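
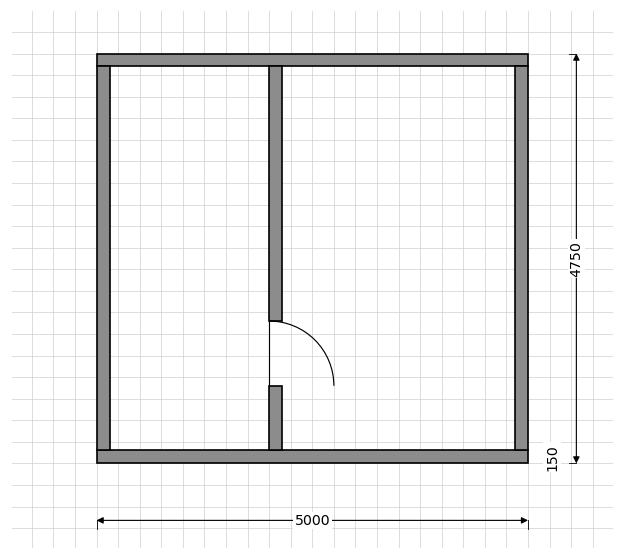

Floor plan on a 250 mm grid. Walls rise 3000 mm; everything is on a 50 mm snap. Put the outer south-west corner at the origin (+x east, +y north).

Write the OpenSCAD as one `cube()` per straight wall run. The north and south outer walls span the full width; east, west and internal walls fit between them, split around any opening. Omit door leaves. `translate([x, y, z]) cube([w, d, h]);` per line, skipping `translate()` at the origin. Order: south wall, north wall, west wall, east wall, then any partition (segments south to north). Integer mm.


cube([5000, 150, 3000]);
translate([0, 4600, 0]) cube([5000, 150, 3000]);
translate([0, 150, 0]) cube([150, 4450, 3000]);
translate([4850, 150, 0]) cube([150, 4450, 3000]);
translate([2000, 150, 0]) cube([150, 750, 3000]);
translate([2000, 1650, 0]) cube([150, 2950, 3000]);


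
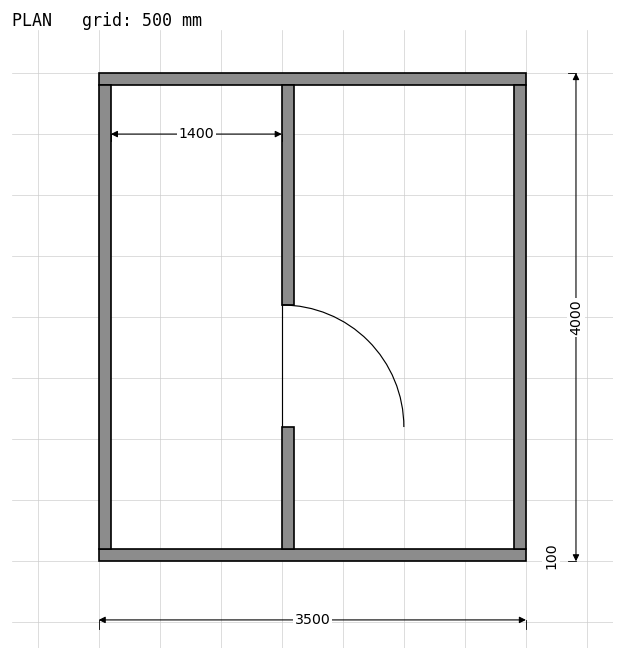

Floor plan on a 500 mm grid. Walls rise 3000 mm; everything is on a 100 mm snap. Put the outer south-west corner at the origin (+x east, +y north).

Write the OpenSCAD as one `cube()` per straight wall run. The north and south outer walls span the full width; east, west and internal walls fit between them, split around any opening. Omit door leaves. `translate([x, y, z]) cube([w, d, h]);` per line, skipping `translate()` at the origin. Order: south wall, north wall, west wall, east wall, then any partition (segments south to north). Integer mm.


cube([3500, 100, 3000]);
translate([0, 3900, 0]) cube([3500, 100, 3000]);
translate([0, 100, 0]) cube([100, 3800, 3000]);
translate([3400, 100, 0]) cube([100, 3800, 3000]);
translate([1500, 100, 0]) cube([100, 1000, 3000]);
translate([1500, 2100, 0]) cube([100, 1800, 3000]);


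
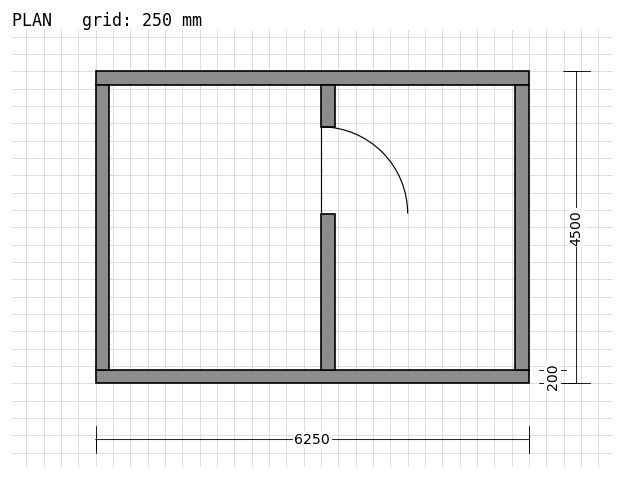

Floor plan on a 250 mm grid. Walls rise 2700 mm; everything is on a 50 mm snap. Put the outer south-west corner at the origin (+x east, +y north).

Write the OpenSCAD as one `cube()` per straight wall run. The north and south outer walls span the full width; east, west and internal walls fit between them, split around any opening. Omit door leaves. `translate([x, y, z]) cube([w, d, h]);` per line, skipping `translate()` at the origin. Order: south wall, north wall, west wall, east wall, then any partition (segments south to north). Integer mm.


cube([6250, 200, 2700]);
translate([0, 4300, 0]) cube([6250, 200, 2700]);
translate([0, 200, 0]) cube([200, 4100, 2700]);
translate([6050, 200, 0]) cube([200, 4100, 2700]);
translate([3250, 200, 0]) cube([200, 2250, 2700]);
translate([3250, 3700, 0]) cube([200, 600, 2700]);


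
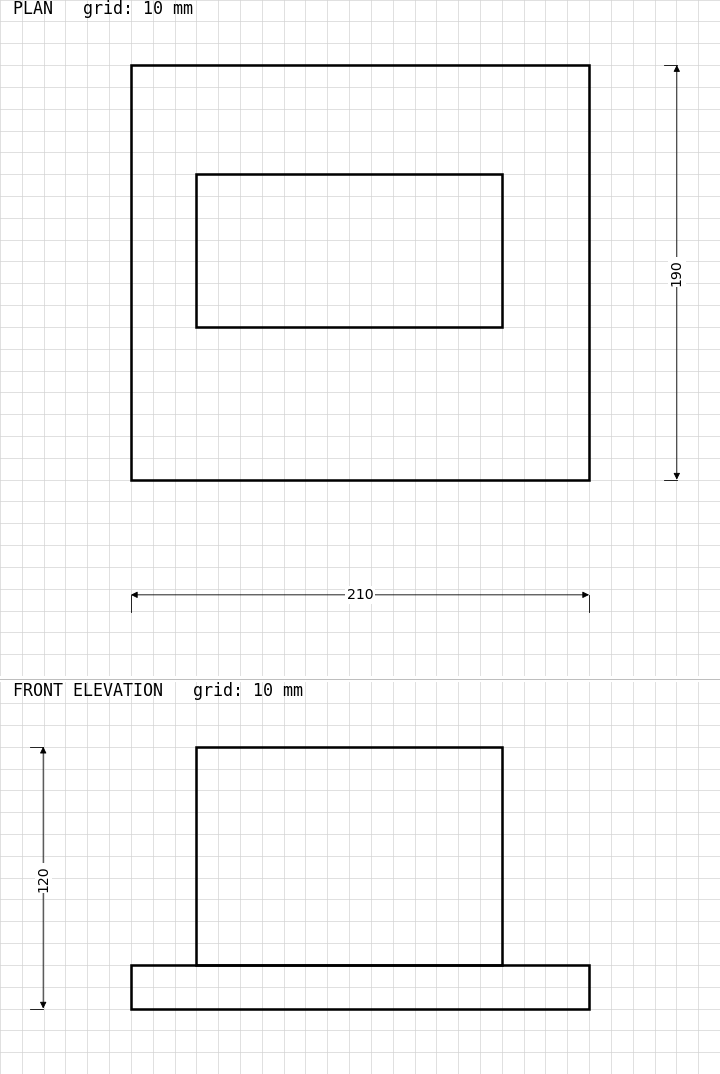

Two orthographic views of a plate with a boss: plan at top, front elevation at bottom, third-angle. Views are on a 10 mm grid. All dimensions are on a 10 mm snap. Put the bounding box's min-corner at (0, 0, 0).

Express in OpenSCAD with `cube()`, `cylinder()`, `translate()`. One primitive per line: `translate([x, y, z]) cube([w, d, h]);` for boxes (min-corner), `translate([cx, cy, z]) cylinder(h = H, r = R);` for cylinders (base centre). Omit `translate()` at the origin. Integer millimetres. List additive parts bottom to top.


cube([210, 190, 20]);
translate([30, 70, 20]) cube([140, 70, 100]);


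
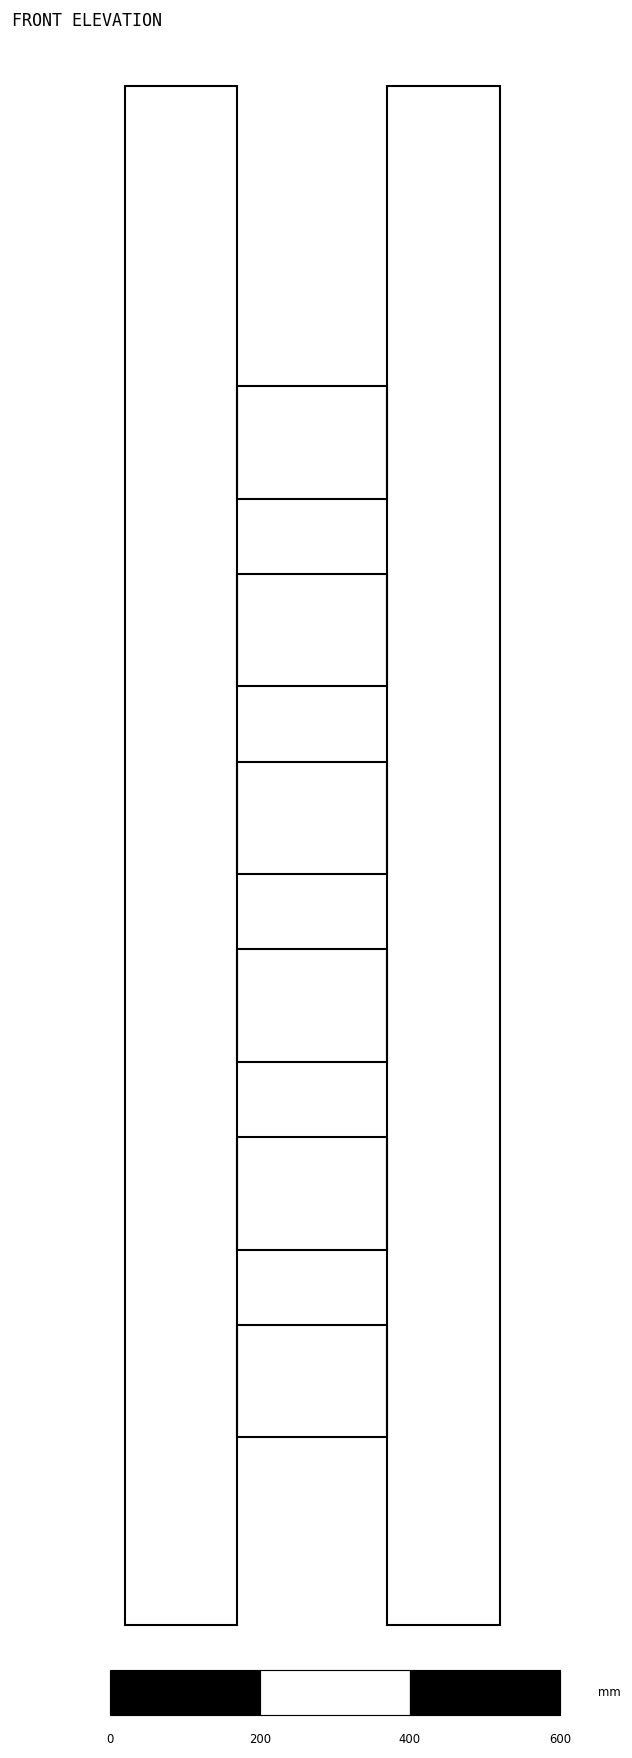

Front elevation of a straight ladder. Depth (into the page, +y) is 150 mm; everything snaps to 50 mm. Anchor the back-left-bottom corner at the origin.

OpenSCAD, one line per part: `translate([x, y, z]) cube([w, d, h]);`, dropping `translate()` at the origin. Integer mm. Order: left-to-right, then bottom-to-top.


cube([150, 150, 2050]);
translate([150, 0, 250]) cube([200, 150, 150]);
translate([150, 0, 500]) cube([200, 150, 150]);
translate([150, 0, 750]) cube([200, 150, 150]);
translate([150, 0, 1000]) cube([200, 150, 150]);
translate([150, 0, 1250]) cube([200, 150, 150]);
translate([150, 0, 1500]) cube([200, 150, 150]);
translate([350, 0, 0]) cube([150, 150, 2050]);


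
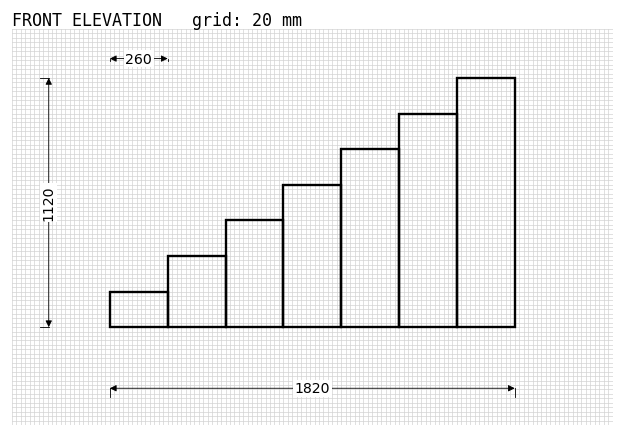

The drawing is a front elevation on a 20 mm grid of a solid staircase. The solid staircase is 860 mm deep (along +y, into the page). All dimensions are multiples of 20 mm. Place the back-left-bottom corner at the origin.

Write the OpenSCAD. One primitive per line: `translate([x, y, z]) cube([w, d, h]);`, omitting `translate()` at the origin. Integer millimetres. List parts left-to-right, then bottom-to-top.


cube([260, 860, 160]);
translate([260, 0, 0]) cube([260, 860, 320]);
translate([520, 0, 0]) cube([260, 860, 480]);
translate([780, 0, 0]) cube([260, 860, 640]);
translate([1040, 0, 0]) cube([260, 860, 800]);
translate([1300, 0, 0]) cube([260, 860, 960]);
translate([1560, 0, 0]) cube([260, 860, 1120]);


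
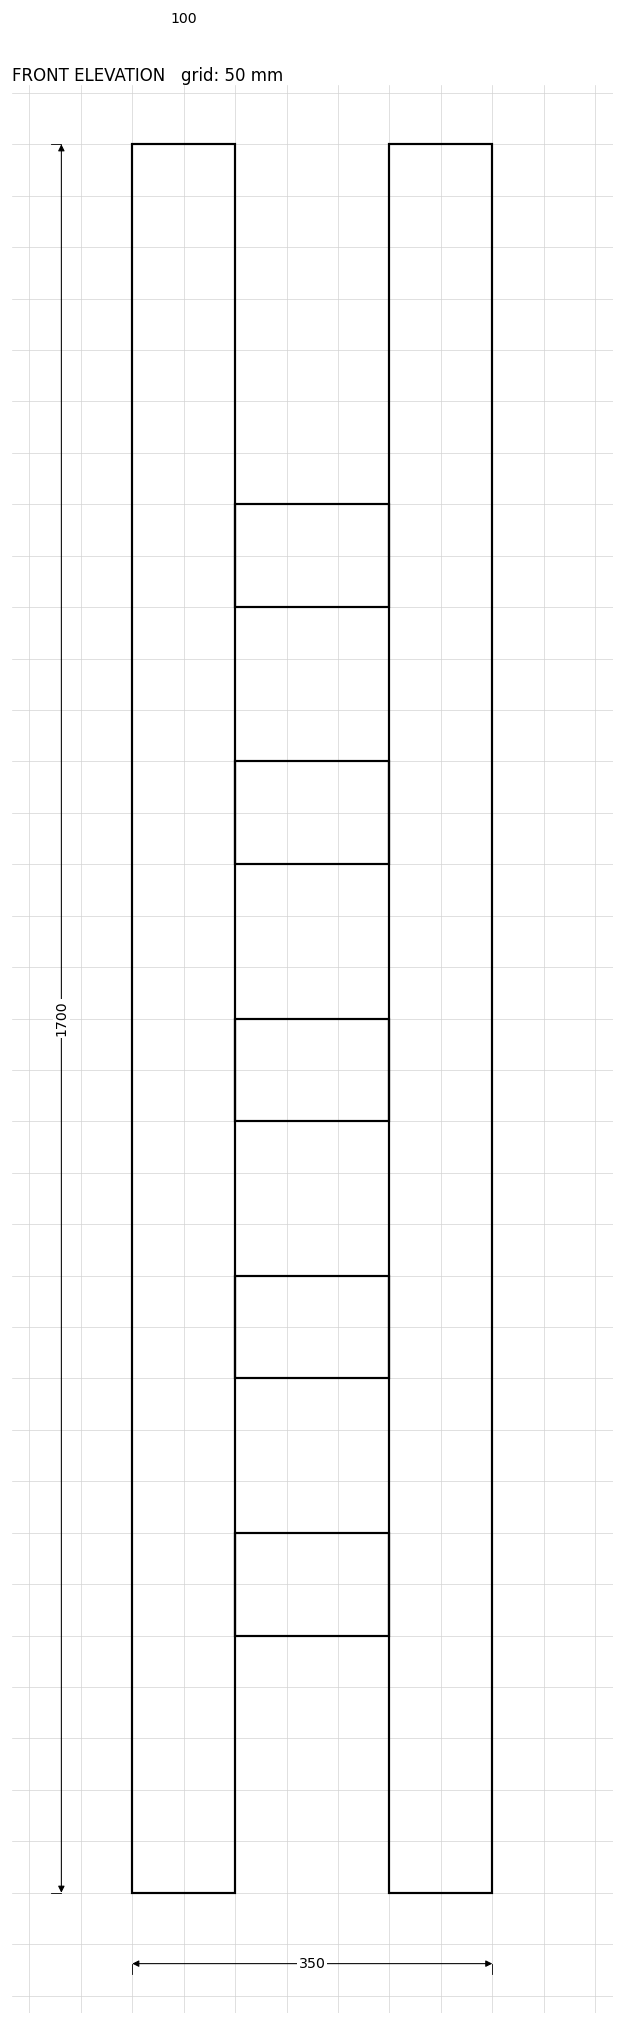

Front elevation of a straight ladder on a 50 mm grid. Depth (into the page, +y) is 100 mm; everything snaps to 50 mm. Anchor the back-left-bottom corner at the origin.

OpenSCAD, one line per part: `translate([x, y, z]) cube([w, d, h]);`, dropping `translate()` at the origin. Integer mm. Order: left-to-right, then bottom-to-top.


cube([100, 100, 1700]);
translate([100, 0, 250]) cube([150, 100, 100]);
translate([100, 0, 500]) cube([150, 100, 100]);
translate([100, 0, 750]) cube([150, 100, 100]);
translate([100, 0, 1000]) cube([150, 100, 100]);
translate([100, 0, 1250]) cube([150, 100, 100]);
translate([250, 0, 0]) cube([100, 100, 1700]);


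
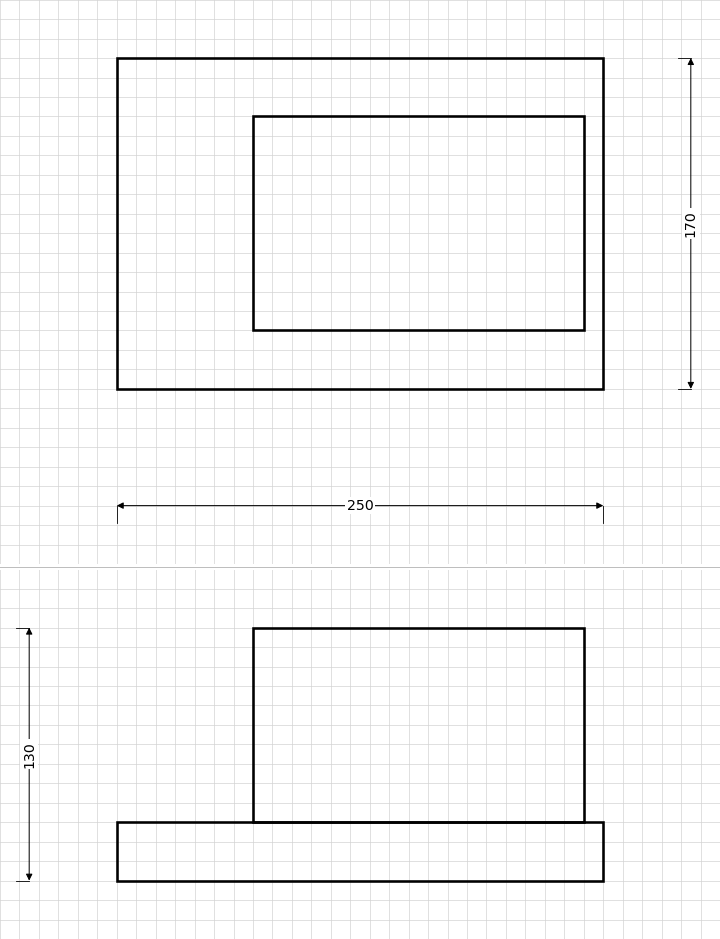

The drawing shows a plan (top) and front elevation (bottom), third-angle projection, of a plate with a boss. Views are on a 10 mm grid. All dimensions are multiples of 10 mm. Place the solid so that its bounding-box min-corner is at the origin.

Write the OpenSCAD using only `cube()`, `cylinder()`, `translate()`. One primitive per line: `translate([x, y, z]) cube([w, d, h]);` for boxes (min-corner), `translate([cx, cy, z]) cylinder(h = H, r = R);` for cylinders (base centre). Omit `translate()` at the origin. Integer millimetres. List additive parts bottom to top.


cube([250, 170, 30]);
translate([70, 30, 30]) cube([170, 110, 100]);


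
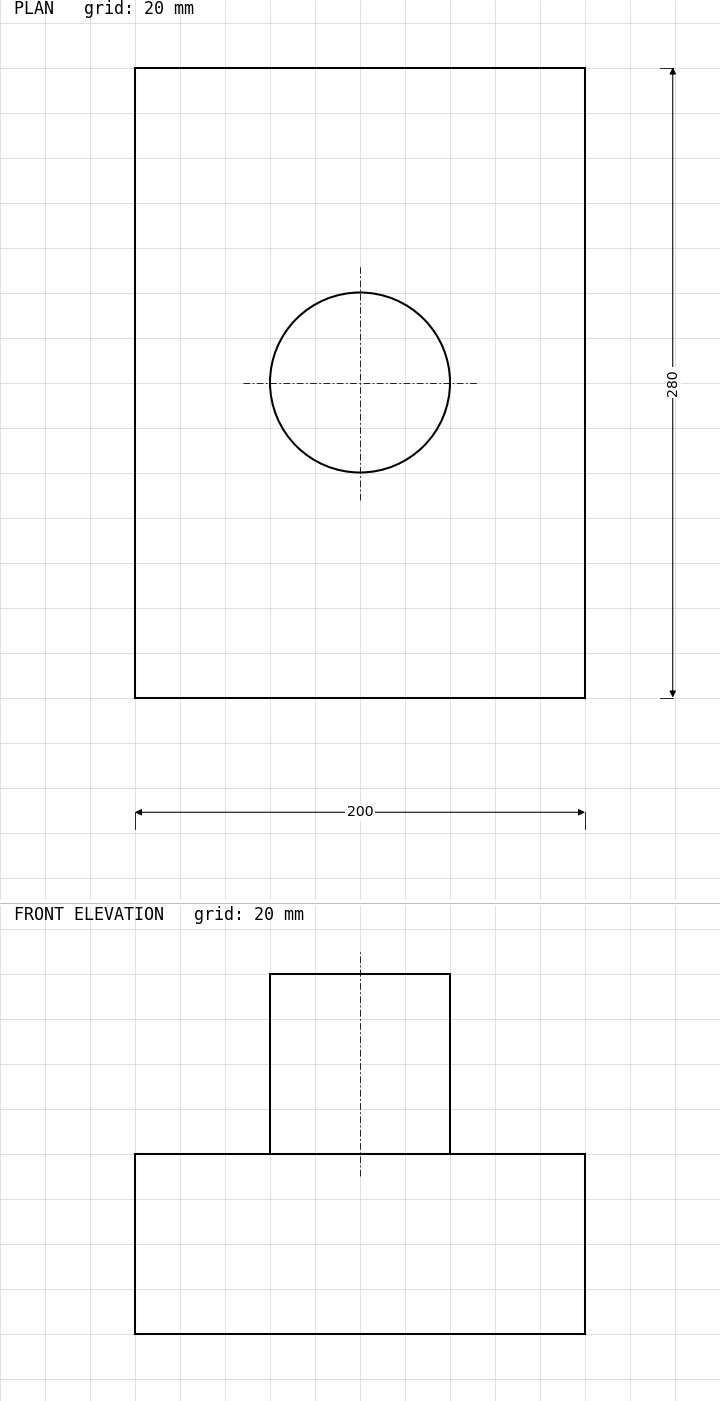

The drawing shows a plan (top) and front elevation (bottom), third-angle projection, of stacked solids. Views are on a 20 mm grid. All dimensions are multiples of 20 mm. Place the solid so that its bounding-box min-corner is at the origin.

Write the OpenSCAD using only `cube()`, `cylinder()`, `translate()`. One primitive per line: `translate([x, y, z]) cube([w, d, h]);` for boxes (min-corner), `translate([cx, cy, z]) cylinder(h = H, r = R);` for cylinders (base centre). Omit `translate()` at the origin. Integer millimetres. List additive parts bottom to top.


cube([200, 280, 80]);
translate([100, 140, 80]) cylinder(h = 80, r = 40);


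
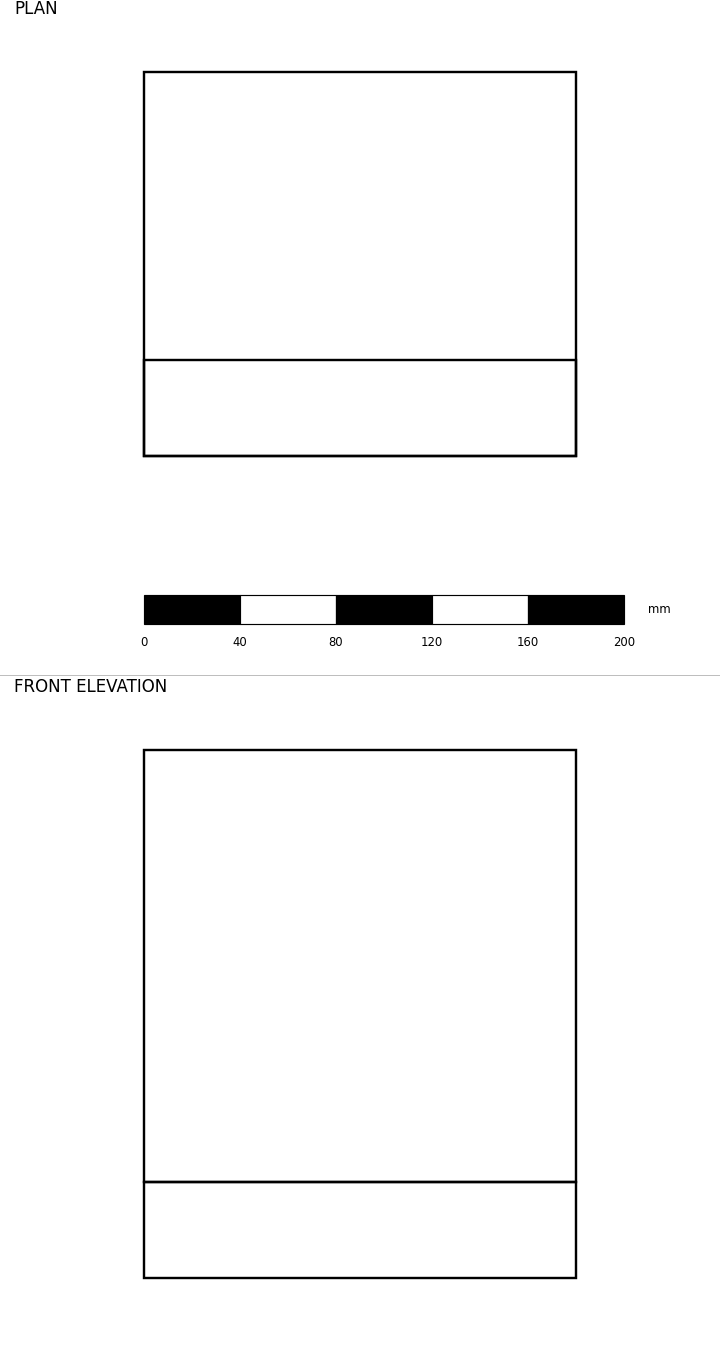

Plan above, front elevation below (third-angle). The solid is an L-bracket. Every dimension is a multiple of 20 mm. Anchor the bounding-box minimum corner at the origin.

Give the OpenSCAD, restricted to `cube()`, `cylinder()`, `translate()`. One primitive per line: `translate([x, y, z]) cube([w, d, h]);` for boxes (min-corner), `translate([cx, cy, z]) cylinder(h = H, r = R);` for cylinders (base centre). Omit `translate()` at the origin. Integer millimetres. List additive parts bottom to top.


cube([180, 160, 40]);
translate([0, 0, 40]) cube([180, 40, 180]);


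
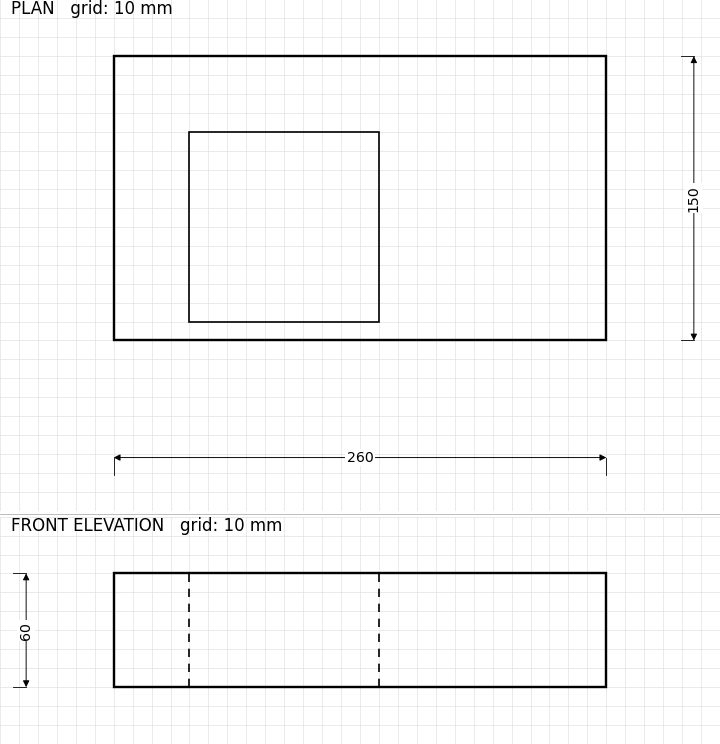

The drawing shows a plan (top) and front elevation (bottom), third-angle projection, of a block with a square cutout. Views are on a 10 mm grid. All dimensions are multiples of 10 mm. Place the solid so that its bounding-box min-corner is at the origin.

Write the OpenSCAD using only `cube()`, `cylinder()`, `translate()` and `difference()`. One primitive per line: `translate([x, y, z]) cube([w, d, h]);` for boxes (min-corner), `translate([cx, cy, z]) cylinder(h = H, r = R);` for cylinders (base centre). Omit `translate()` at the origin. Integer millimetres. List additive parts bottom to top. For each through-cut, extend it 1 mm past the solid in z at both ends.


difference() {
  cube([260, 150, 60]);
  translate([40, 10, -1]) cube([100, 100, 62]);
}


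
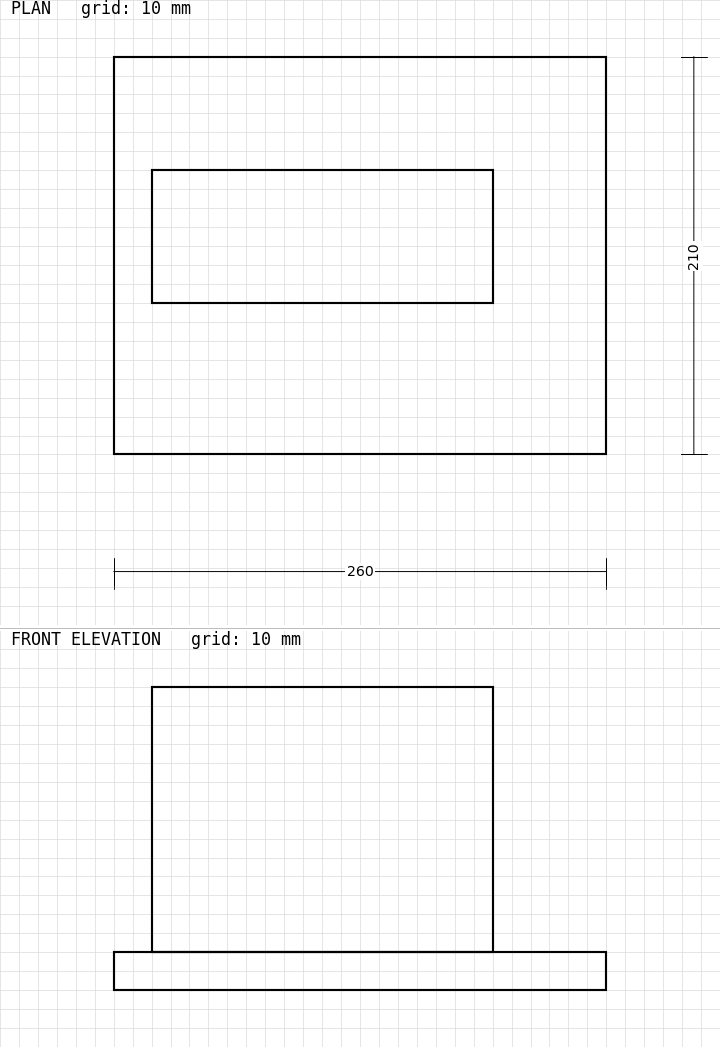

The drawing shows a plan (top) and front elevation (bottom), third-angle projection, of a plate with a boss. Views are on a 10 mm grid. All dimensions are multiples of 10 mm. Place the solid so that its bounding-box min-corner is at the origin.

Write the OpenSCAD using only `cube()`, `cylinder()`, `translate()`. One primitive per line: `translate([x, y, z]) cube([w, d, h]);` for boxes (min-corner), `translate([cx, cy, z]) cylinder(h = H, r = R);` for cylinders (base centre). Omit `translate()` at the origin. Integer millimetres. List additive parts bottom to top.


cube([260, 210, 20]);
translate([20, 80, 20]) cube([180, 70, 140]);


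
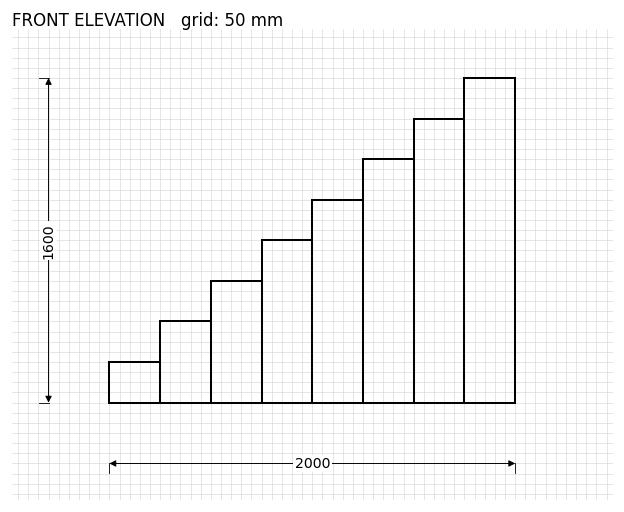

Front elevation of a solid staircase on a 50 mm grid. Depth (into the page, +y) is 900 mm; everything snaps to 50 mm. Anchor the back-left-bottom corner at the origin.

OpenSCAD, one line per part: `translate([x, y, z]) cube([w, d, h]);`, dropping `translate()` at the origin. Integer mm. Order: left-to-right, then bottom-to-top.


cube([250, 900, 200]);
translate([250, 0, 0]) cube([250, 900, 400]);
translate([500, 0, 0]) cube([250, 900, 600]);
translate([750, 0, 0]) cube([250, 900, 800]);
translate([1000, 0, 0]) cube([250, 900, 1000]);
translate([1250, 0, 0]) cube([250, 900, 1200]);
translate([1500, 0, 0]) cube([250, 900, 1400]);
translate([1750, 0, 0]) cube([250, 900, 1600]);


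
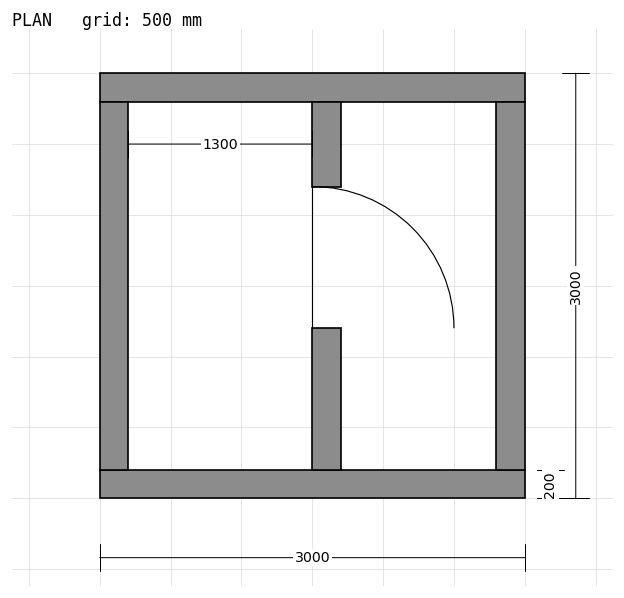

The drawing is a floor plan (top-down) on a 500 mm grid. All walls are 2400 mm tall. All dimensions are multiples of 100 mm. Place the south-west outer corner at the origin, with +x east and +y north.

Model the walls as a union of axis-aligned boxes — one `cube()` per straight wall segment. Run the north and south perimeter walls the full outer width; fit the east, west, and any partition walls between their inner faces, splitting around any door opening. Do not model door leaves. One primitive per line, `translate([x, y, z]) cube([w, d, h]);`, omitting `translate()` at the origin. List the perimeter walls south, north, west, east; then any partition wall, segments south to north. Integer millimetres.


cube([3000, 200, 2400]);
translate([0, 2800, 0]) cube([3000, 200, 2400]);
translate([0, 200, 0]) cube([200, 2600, 2400]);
translate([2800, 200, 0]) cube([200, 2600, 2400]);
translate([1500, 200, 0]) cube([200, 1000, 2400]);
translate([1500, 2200, 0]) cube([200, 600, 2400]);


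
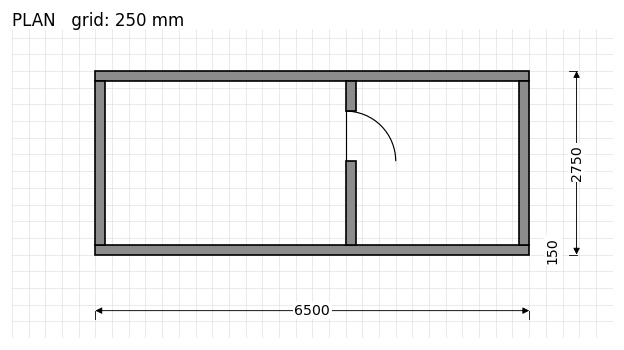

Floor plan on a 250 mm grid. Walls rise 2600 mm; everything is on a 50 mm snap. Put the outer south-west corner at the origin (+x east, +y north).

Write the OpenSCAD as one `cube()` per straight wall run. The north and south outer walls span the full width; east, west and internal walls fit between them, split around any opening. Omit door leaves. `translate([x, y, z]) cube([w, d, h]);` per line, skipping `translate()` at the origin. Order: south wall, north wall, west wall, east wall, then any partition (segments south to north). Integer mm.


cube([6500, 150, 2600]);
translate([0, 2600, 0]) cube([6500, 150, 2600]);
translate([0, 150, 0]) cube([150, 2450, 2600]);
translate([6350, 150, 0]) cube([150, 2450, 2600]);
translate([3750, 150, 0]) cube([150, 1250, 2600]);
translate([3750, 2150, 0]) cube([150, 450, 2600]);


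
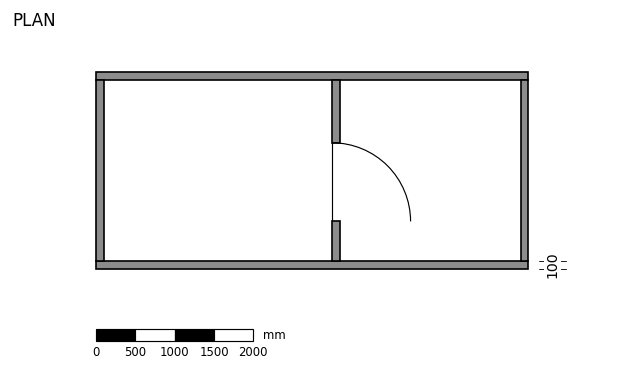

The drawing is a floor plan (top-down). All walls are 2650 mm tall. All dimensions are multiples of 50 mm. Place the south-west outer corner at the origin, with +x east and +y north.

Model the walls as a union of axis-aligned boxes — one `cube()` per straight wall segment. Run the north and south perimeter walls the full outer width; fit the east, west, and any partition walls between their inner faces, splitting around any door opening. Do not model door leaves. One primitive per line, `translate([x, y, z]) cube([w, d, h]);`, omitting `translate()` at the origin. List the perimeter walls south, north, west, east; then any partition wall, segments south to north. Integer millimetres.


cube([5500, 100, 2650]);
translate([0, 2400, 0]) cube([5500, 100, 2650]);
translate([0, 100, 0]) cube([100, 2300, 2650]);
translate([5400, 100, 0]) cube([100, 2300, 2650]);
translate([3000, 100, 0]) cube([100, 500, 2650]);
translate([3000, 1600, 0]) cube([100, 800, 2650]);


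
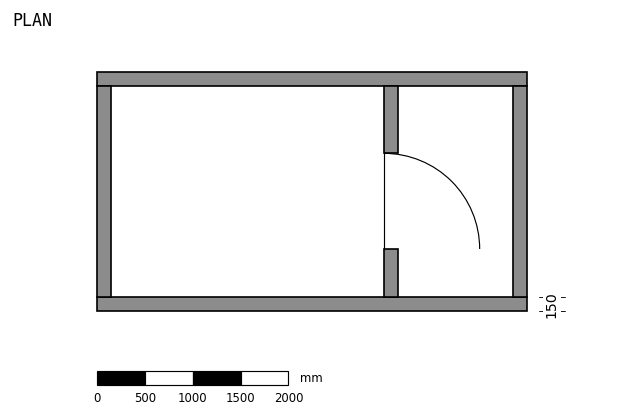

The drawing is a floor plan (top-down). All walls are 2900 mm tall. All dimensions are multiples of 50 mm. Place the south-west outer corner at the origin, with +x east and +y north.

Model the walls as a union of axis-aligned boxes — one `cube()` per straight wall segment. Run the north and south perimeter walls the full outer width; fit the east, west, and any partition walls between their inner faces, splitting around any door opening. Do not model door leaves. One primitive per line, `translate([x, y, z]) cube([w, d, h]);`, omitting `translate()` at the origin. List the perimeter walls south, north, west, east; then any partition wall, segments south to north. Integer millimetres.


cube([4500, 150, 2900]);
translate([0, 2350, 0]) cube([4500, 150, 2900]);
translate([0, 150, 0]) cube([150, 2200, 2900]);
translate([4350, 150, 0]) cube([150, 2200, 2900]);
translate([3000, 150, 0]) cube([150, 500, 2900]);
translate([3000, 1650, 0]) cube([150, 700, 2900]);


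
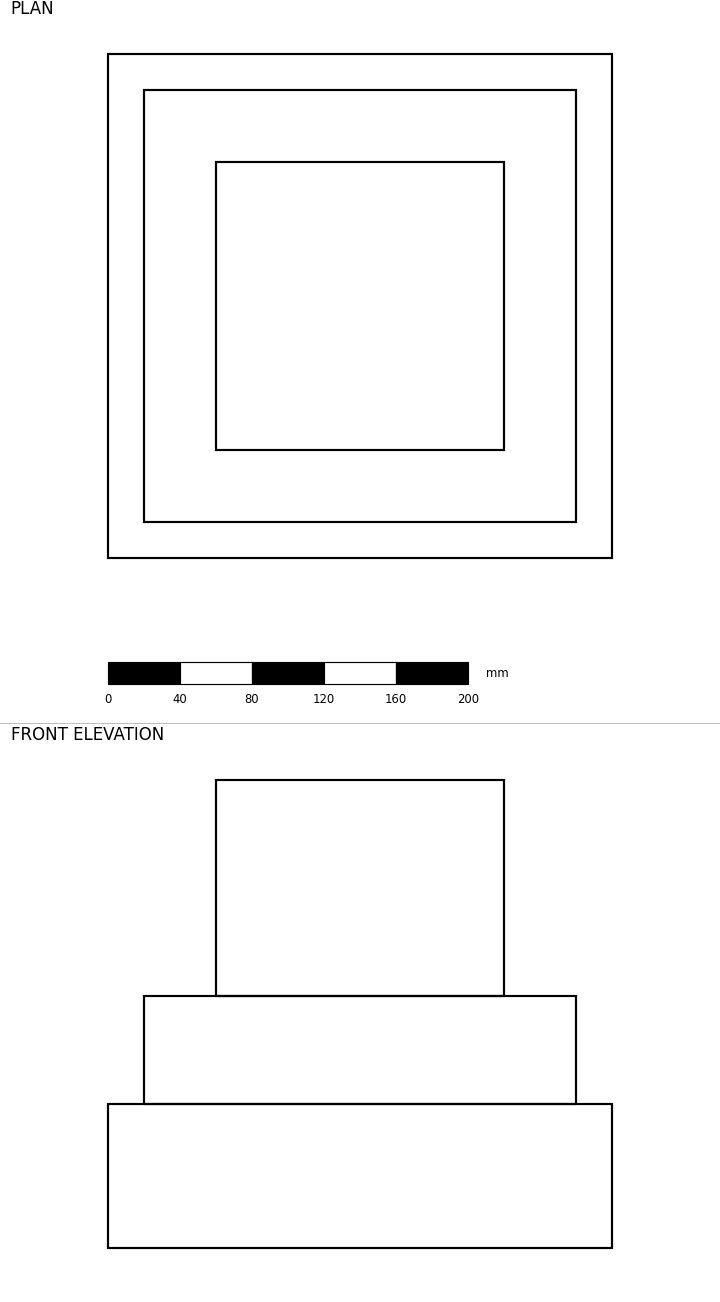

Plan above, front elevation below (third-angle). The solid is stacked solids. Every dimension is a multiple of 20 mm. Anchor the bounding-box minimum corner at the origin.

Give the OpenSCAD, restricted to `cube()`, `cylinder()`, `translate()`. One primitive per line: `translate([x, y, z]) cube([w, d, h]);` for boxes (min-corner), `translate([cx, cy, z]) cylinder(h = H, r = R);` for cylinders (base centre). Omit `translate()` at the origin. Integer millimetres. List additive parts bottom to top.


cube([280, 280, 80]);
translate([20, 20, 80]) cube([240, 240, 60]);
translate([60, 60, 140]) cube([160, 160, 120]);


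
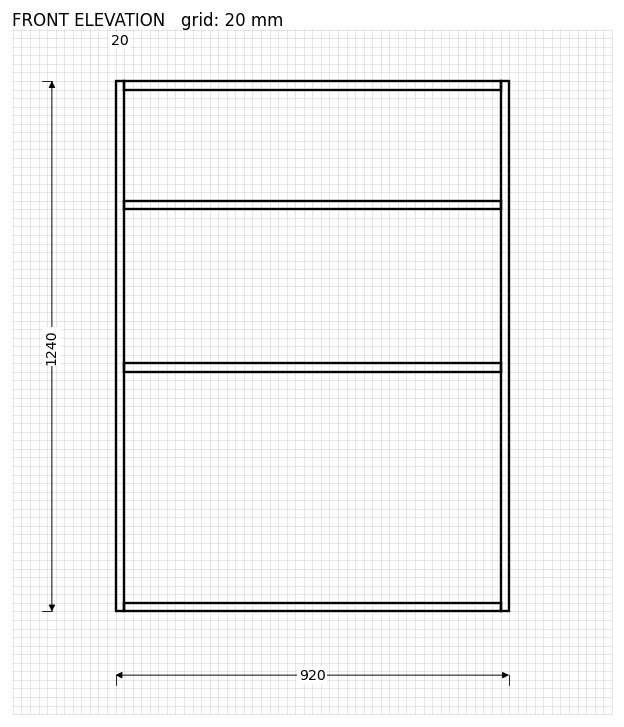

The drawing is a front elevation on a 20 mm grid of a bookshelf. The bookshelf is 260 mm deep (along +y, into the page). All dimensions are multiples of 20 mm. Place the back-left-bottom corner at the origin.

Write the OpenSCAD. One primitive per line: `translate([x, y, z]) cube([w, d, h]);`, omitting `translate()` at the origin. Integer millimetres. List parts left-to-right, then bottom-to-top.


cube([20, 260, 1240]);
translate([20, 0, 0]) cube([880, 260, 20]);
translate([20, 0, 560]) cube([880, 260, 20]);
translate([20, 0, 940]) cube([880, 260, 20]);
translate([20, 0, 1220]) cube([880, 260, 20]);
translate([900, 0, 0]) cube([20, 260, 1240]);


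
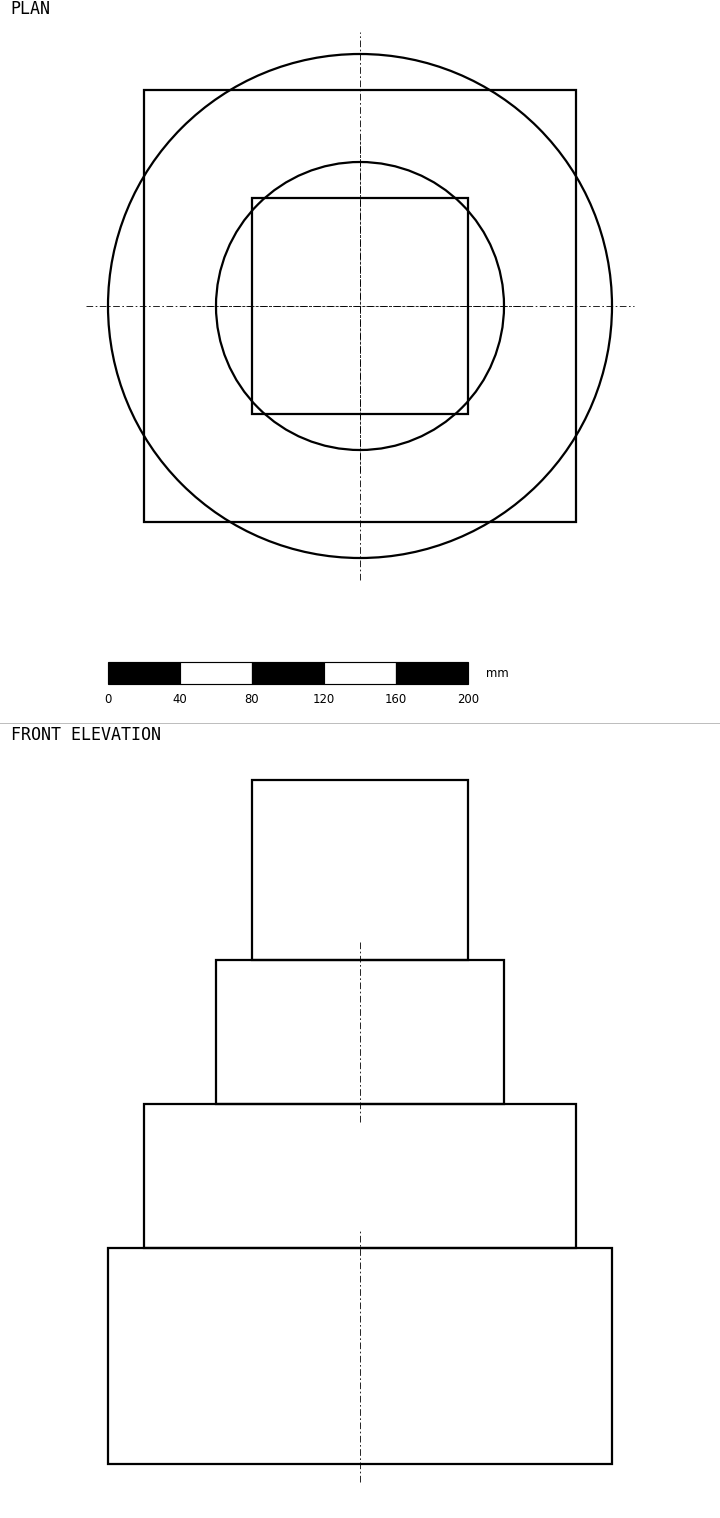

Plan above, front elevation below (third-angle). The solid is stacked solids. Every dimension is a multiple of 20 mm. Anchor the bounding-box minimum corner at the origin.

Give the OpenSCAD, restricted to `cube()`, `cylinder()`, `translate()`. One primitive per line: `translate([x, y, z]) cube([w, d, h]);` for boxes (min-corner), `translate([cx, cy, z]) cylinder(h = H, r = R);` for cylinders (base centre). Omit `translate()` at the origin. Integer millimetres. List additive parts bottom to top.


translate([140, 140, 0]) cylinder(h = 120, r = 140);
translate([20, 20, 120]) cube([240, 240, 80]);
translate([140, 140, 200]) cylinder(h = 80, r = 80);
translate([80, 80, 280]) cube([120, 120, 100]);


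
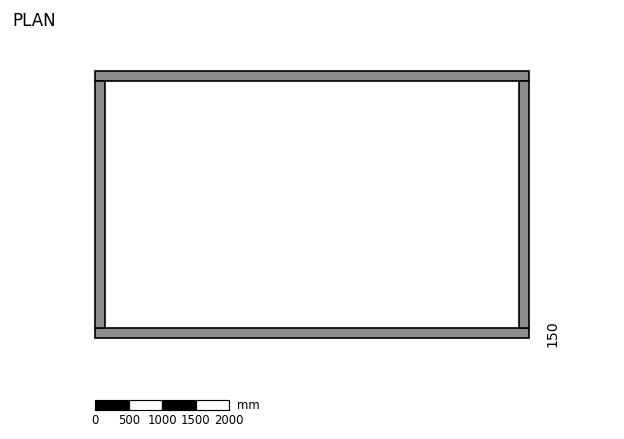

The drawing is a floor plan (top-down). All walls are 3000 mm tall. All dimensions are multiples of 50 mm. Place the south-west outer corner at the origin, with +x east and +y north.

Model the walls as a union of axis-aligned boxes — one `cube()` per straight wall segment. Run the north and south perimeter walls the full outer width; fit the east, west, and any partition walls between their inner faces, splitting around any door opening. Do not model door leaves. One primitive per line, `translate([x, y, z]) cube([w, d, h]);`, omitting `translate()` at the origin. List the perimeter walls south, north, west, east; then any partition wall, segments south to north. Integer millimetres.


cube([6500, 150, 3000]);
translate([0, 3850, 0]) cube([6500, 150, 3000]);
translate([0, 150, 0]) cube([150, 3700, 3000]);
translate([6350, 150, 0]) cube([150, 3700, 3000]);


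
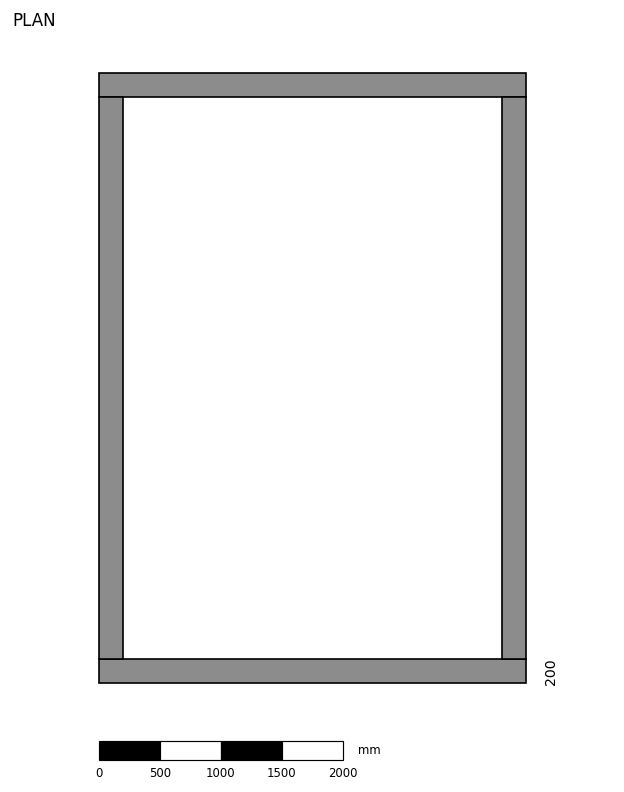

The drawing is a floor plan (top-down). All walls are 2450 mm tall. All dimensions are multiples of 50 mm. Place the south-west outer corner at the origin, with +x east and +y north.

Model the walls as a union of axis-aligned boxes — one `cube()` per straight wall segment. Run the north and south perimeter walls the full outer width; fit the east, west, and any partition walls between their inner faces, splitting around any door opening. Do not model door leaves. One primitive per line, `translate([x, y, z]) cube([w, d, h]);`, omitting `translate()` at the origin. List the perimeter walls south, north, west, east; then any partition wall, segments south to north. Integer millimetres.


cube([3500, 200, 2450]);
translate([0, 4800, 0]) cube([3500, 200, 2450]);
translate([0, 200, 0]) cube([200, 4600, 2450]);
translate([3300, 200, 0]) cube([200, 4600, 2450]);


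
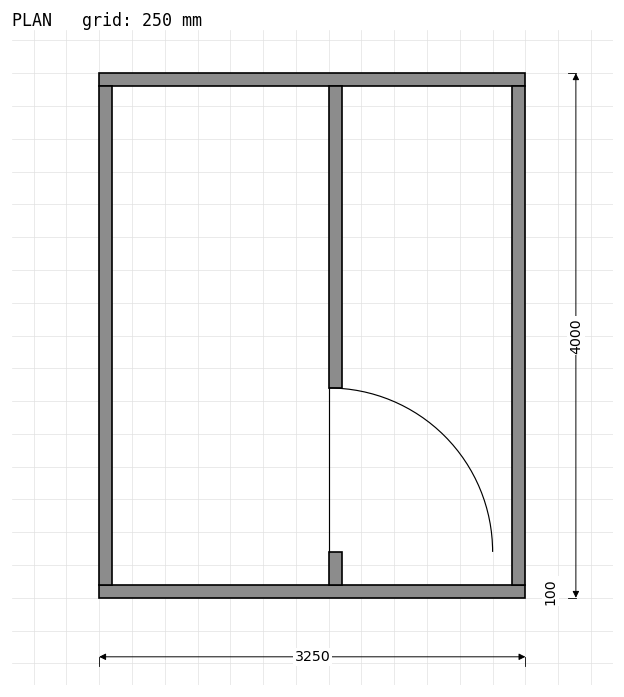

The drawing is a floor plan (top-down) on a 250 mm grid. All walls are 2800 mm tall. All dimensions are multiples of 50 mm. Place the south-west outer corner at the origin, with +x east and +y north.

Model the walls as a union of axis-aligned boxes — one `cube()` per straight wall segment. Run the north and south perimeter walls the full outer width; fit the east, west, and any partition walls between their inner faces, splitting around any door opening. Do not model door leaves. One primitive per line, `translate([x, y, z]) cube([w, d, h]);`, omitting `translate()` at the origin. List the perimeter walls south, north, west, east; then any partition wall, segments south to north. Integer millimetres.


cube([3250, 100, 2800]);
translate([0, 3900, 0]) cube([3250, 100, 2800]);
translate([0, 100, 0]) cube([100, 3800, 2800]);
translate([3150, 100, 0]) cube([100, 3800, 2800]);
translate([1750, 100, 0]) cube([100, 250, 2800]);
translate([1750, 1600, 0]) cube([100, 2300, 2800]);


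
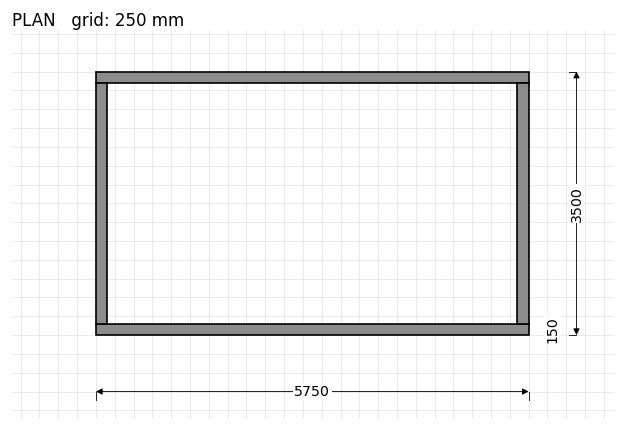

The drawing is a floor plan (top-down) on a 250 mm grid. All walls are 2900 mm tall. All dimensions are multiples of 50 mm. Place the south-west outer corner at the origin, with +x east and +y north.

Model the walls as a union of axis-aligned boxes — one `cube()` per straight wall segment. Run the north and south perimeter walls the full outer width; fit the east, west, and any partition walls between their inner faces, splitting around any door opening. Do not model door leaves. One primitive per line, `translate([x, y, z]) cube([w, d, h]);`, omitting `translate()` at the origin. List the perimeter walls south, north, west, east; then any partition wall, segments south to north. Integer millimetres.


cube([5750, 150, 2900]);
translate([0, 3350, 0]) cube([5750, 150, 2900]);
translate([0, 150, 0]) cube([150, 3200, 2900]);
translate([5600, 150, 0]) cube([150, 3200, 2900]);


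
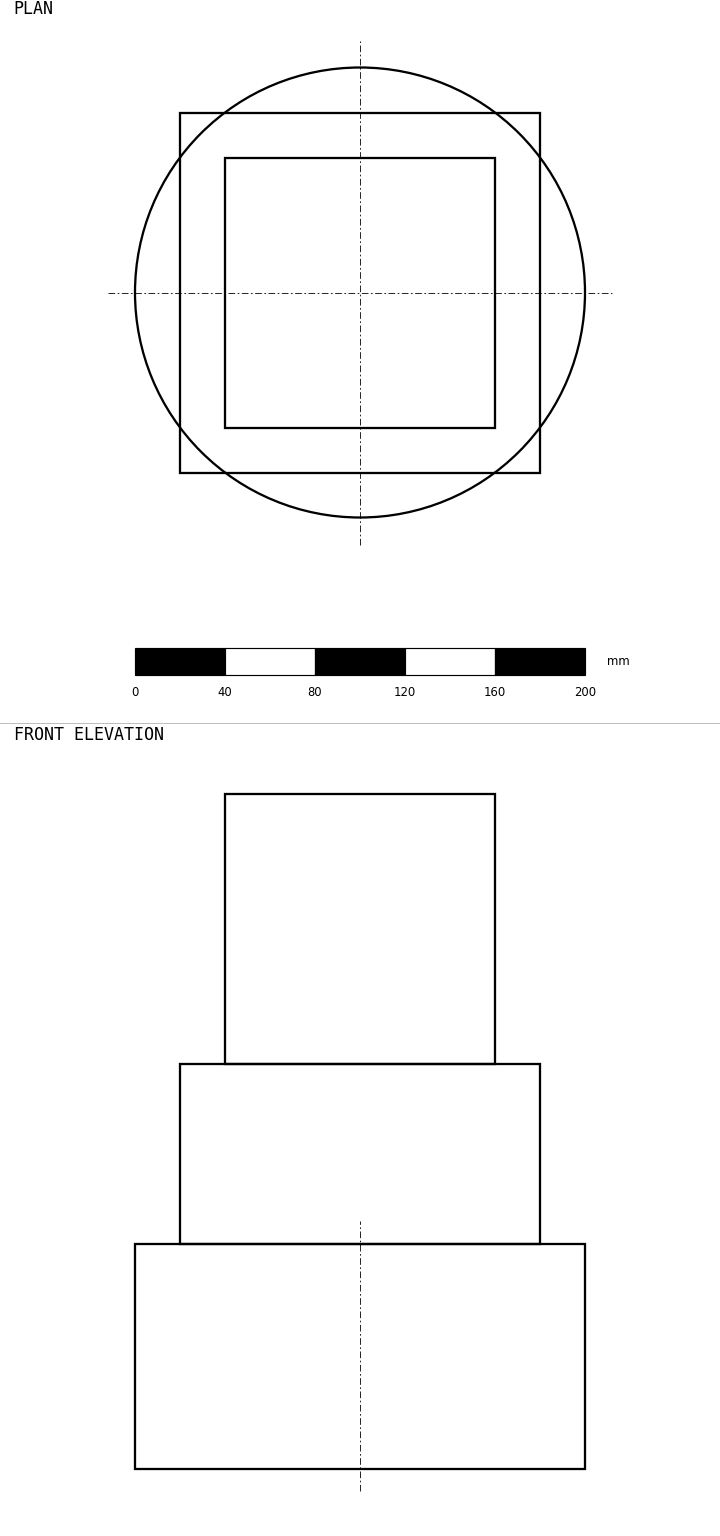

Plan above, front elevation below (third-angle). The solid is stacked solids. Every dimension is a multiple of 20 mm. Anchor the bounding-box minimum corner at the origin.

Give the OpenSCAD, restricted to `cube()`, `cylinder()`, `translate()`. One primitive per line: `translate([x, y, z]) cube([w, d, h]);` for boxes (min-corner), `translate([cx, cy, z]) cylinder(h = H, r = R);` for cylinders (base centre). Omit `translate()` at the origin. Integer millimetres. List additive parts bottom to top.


translate([100, 100, 0]) cylinder(h = 100, r = 100);
translate([20, 20, 100]) cube([160, 160, 80]);
translate([40, 40, 180]) cube([120, 120, 120]);


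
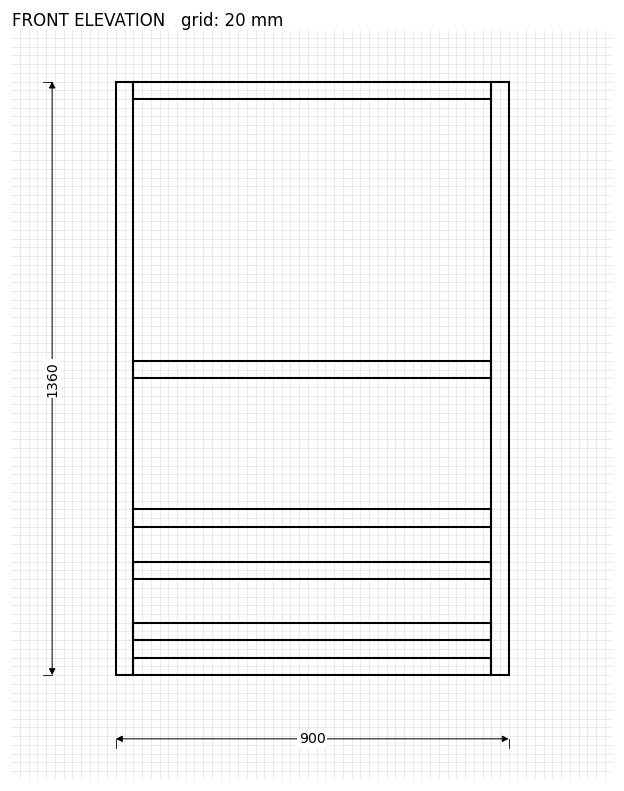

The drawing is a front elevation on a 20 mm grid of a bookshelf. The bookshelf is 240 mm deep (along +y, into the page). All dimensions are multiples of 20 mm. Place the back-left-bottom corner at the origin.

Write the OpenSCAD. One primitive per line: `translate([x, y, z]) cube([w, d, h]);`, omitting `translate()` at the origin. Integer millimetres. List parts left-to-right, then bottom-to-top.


cube([40, 240, 1360]);
translate([40, 0, 0]) cube([820, 240, 40]);
translate([40, 0, 80]) cube([820, 240, 40]);
translate([40, 0, 220]) cube([820, 240, 40]);
translate([40, 0, 340]) cube([820, 240, 40]);
translate([40, 0, 680]) cube([820, 240, 40]);
translate([40, 0, 1320]) cube([820, 240, 40]);
translate([860, 0, 0]) cube([40, 240, 1360]);


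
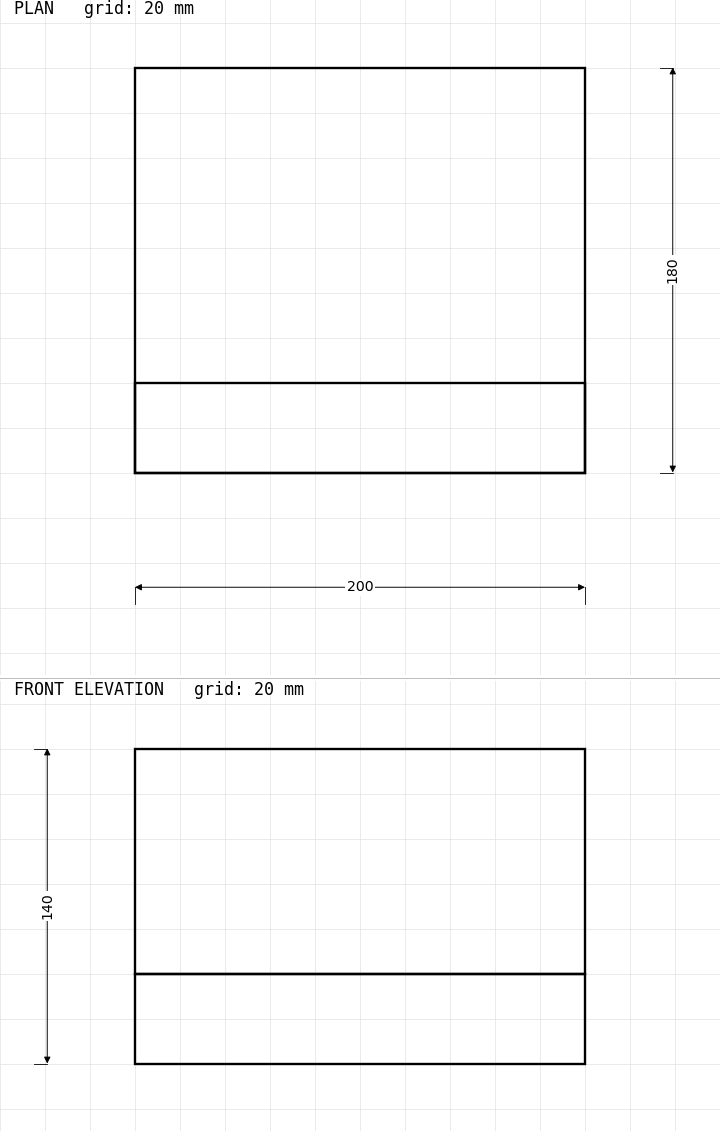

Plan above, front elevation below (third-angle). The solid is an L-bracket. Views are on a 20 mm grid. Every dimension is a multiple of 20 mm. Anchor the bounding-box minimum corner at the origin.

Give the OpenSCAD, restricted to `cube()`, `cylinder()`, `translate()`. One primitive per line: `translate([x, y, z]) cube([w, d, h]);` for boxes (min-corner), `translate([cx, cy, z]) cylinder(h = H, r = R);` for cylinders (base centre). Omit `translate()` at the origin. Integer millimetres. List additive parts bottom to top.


cube([200, 180, 40]);
translate([0, 0, 40]) cube([200, 40, 100]);


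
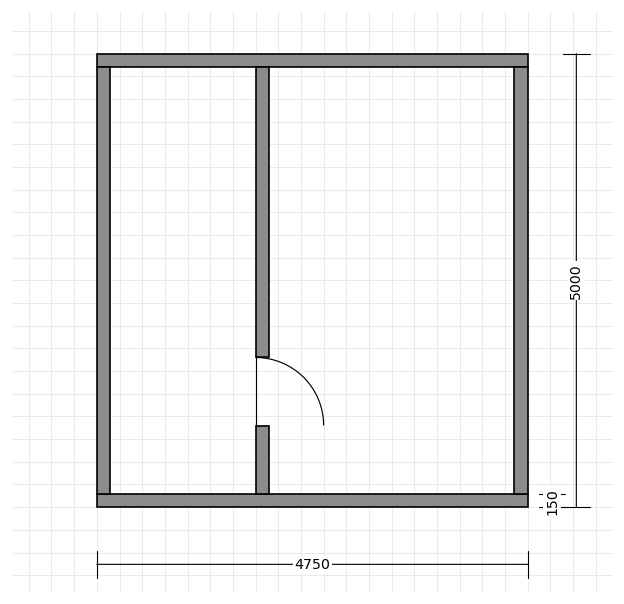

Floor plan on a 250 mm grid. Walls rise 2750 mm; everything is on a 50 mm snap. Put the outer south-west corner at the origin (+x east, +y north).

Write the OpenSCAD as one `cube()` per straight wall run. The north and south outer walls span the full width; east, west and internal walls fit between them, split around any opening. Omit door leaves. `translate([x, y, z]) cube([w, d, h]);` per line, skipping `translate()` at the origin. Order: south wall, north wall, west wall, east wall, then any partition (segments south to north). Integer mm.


cube([4750, 150, 2750]);
translate([0, 4850, 0]) cube([4750, 150, 2750]);
translate([0, 150, 0]) cube([150, 4700, 2750]);
translate([4600, 150, 0]) cube([150, 4700, 2750]);
translate([1750, 150, 0]) cube([150, 750, 2750]);
translate([1750, 1650, 0]) cube([150, 3200, 2750]);


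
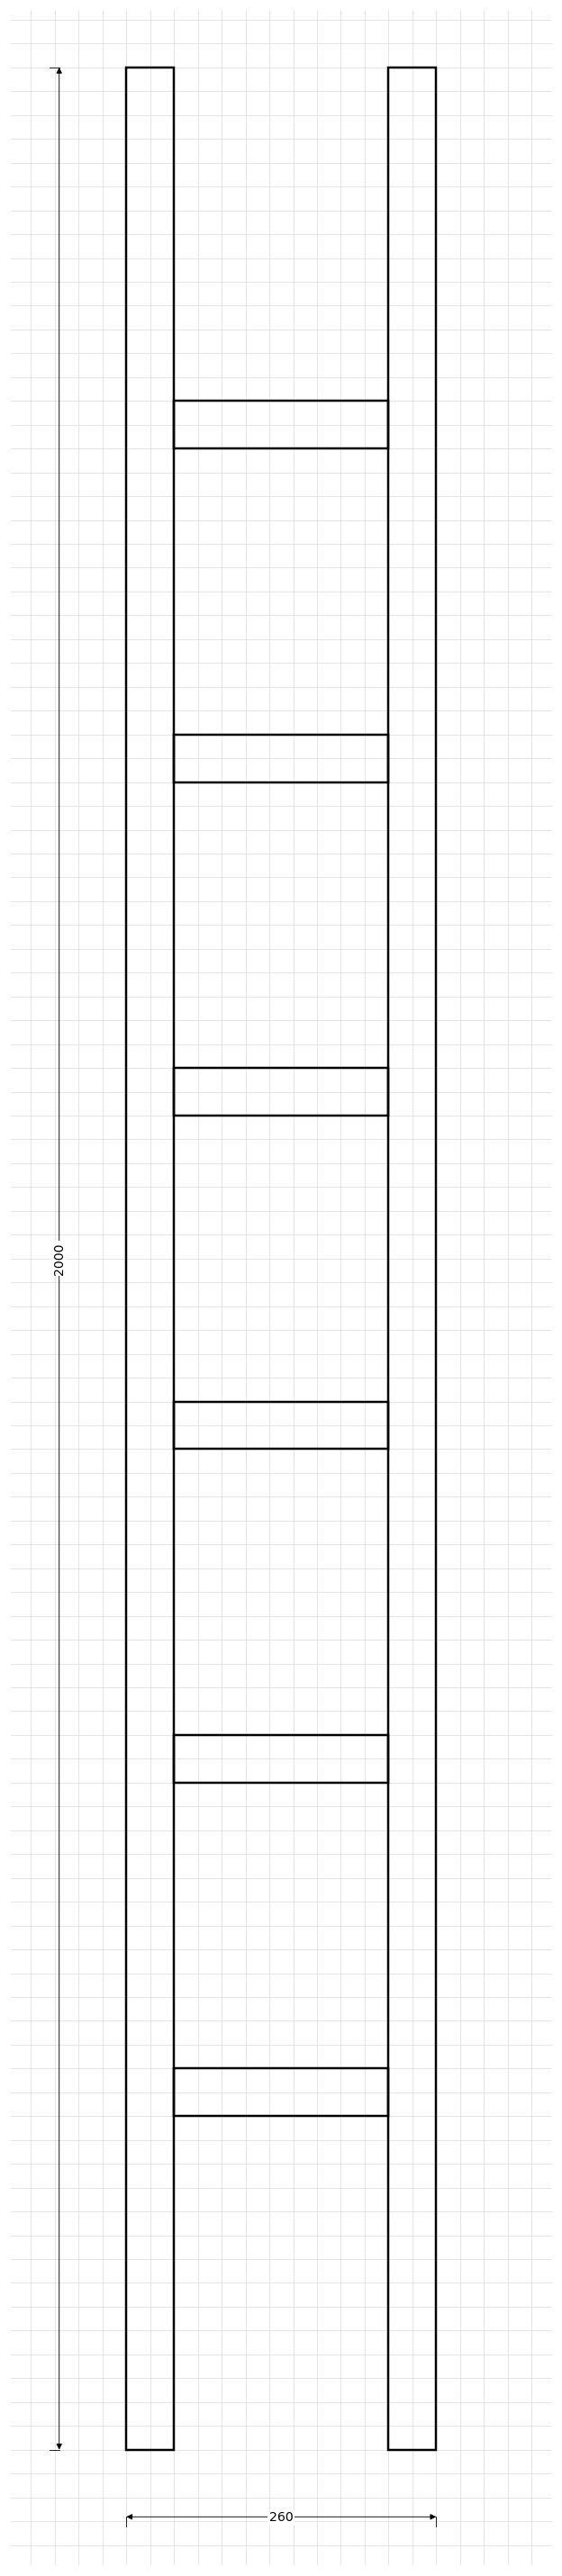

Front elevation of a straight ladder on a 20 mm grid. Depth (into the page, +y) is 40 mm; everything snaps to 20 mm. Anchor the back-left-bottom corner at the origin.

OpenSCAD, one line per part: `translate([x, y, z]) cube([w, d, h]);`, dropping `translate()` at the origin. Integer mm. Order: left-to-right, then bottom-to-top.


cube([40, 40, 2000]);
translate([40, 0, 280]) cube([180, 40, 40]);
translate([40, 0, 560]) cube([180, 40, 40]);
translate([40, 0, 840]) cube([180, 40, 40]);
translate([40, 0, 1120]) cube([180, 40, 40]);
translate([40, 0, 1400]) cube([180, 40, 40]);
translate([40, 0, 1680]) cube([180, 40, 40]);
translate([220, 0, 0]) cube([40, 40, 2000]);


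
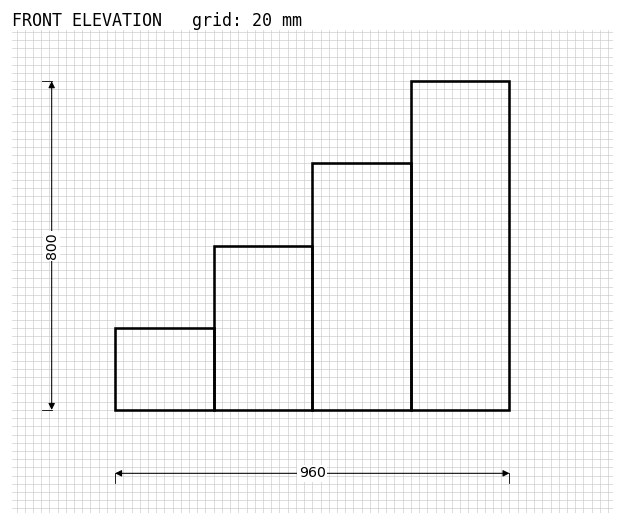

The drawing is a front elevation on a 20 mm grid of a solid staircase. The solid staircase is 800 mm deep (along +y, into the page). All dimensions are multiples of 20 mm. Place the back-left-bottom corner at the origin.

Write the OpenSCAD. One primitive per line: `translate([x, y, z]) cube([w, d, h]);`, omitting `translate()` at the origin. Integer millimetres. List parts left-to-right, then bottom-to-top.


cube([240, 800, 200]);
translate([240, 0, 0]) cube([240, 800, 400]);
translate([480, 0, 0]) cube([240, 800, 600]);
translate([720, 0, 0]) cube([240, 800, 800]);


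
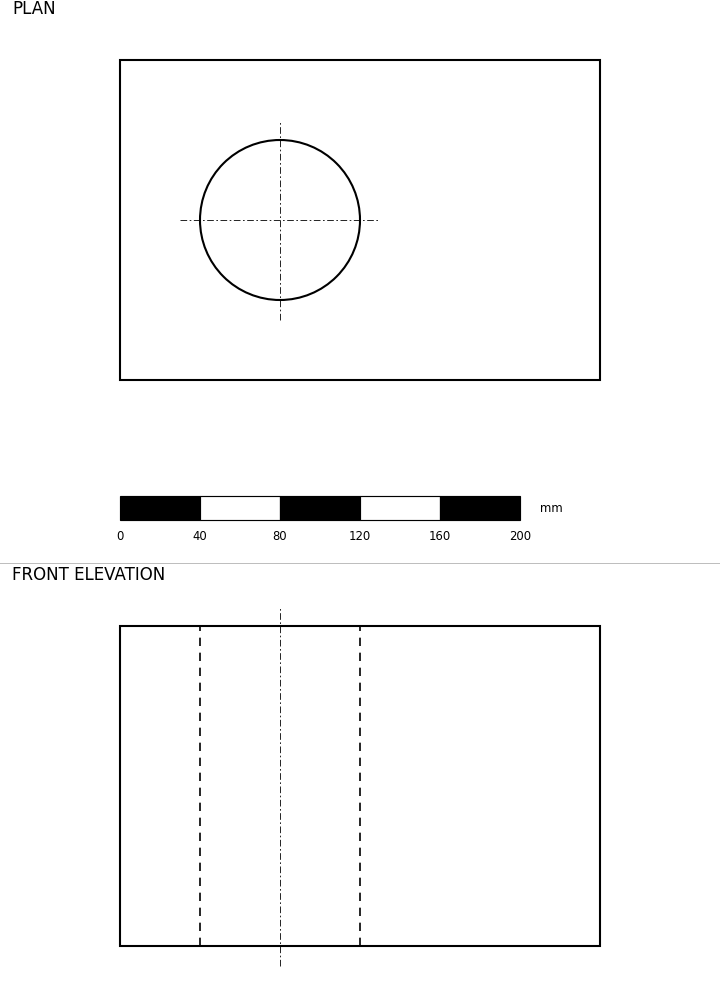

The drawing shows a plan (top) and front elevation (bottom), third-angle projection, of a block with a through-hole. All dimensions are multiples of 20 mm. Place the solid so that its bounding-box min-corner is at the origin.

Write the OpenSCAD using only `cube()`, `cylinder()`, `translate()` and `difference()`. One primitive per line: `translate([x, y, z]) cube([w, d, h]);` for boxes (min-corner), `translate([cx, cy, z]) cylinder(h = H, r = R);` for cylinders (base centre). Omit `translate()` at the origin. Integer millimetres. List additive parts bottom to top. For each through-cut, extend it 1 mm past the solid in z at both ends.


difference() {
  cube([240, 160, 160]);
  translate([80, 80, -1]) cylinder(h = 162, r = 40);
}


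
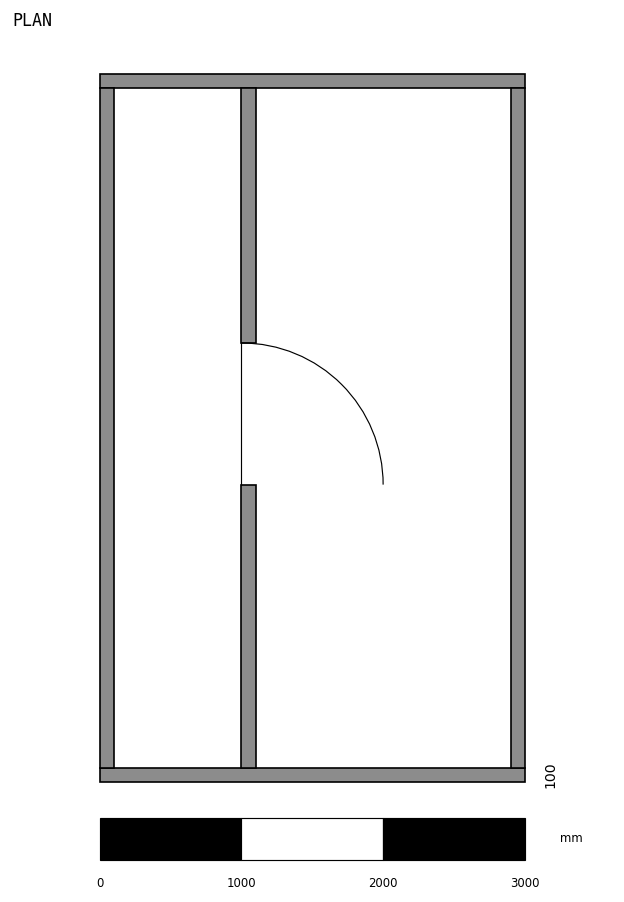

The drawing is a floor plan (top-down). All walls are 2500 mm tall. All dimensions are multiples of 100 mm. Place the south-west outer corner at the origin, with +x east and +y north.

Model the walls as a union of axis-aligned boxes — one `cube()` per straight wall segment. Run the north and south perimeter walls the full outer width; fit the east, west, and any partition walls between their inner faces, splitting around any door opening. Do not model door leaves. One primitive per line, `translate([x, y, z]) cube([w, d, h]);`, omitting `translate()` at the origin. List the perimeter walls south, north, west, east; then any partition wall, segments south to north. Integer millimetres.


cube([3000, 100, 2500]);
translate([0, 4900, 0]) cube([3000, 100, 2500]);
translate([0, 100, 0]) cube([100, 4800, 2500]);
translate([2900, 100, 0]) cube([100, 4800, 2500]);
translate([1000, 100, 0]) cube([100, 2000, 2500]);
translate([1000, 3100, 0]) cube([100, 1800, 2500]);


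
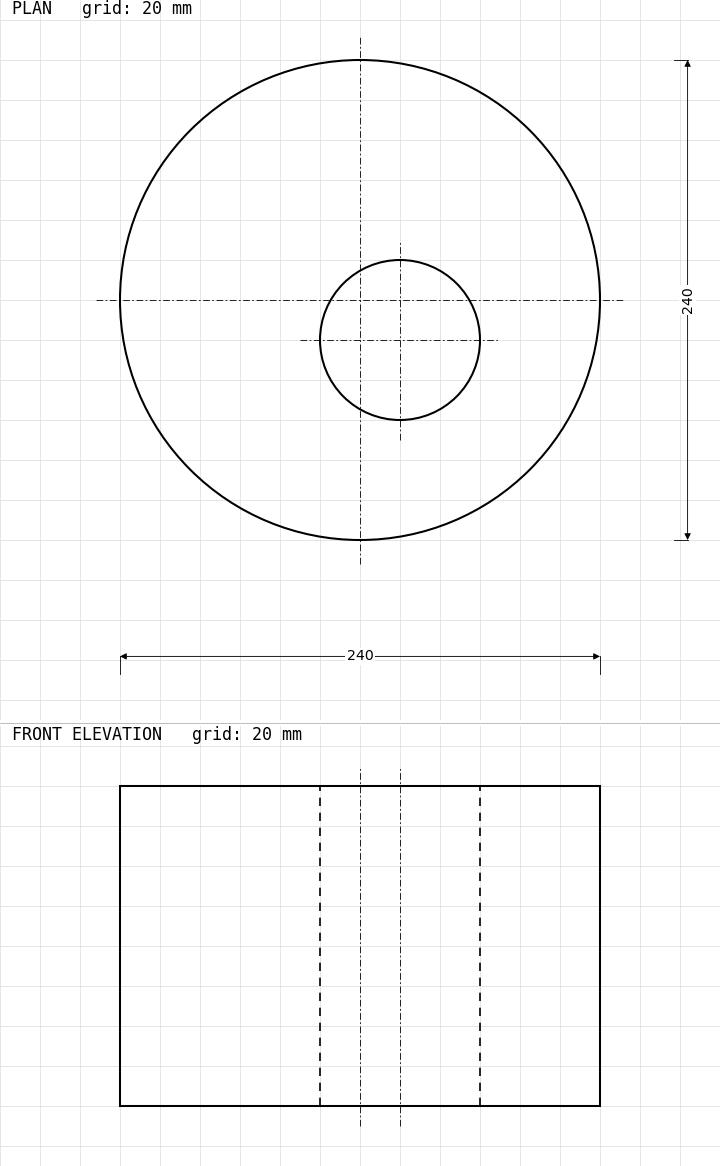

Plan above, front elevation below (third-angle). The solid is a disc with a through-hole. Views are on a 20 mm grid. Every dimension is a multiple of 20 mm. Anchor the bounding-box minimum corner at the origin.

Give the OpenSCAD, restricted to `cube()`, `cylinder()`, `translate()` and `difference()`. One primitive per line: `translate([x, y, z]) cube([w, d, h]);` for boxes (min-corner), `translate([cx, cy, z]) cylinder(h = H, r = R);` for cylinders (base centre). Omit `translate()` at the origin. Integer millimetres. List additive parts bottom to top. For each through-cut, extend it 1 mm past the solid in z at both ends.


difference() {
  translate([120, 120, 0]) cylinder(h = 160, r = 120);
  translate([140, 100, -1]) cylinder(h = 162, r = 40);
}


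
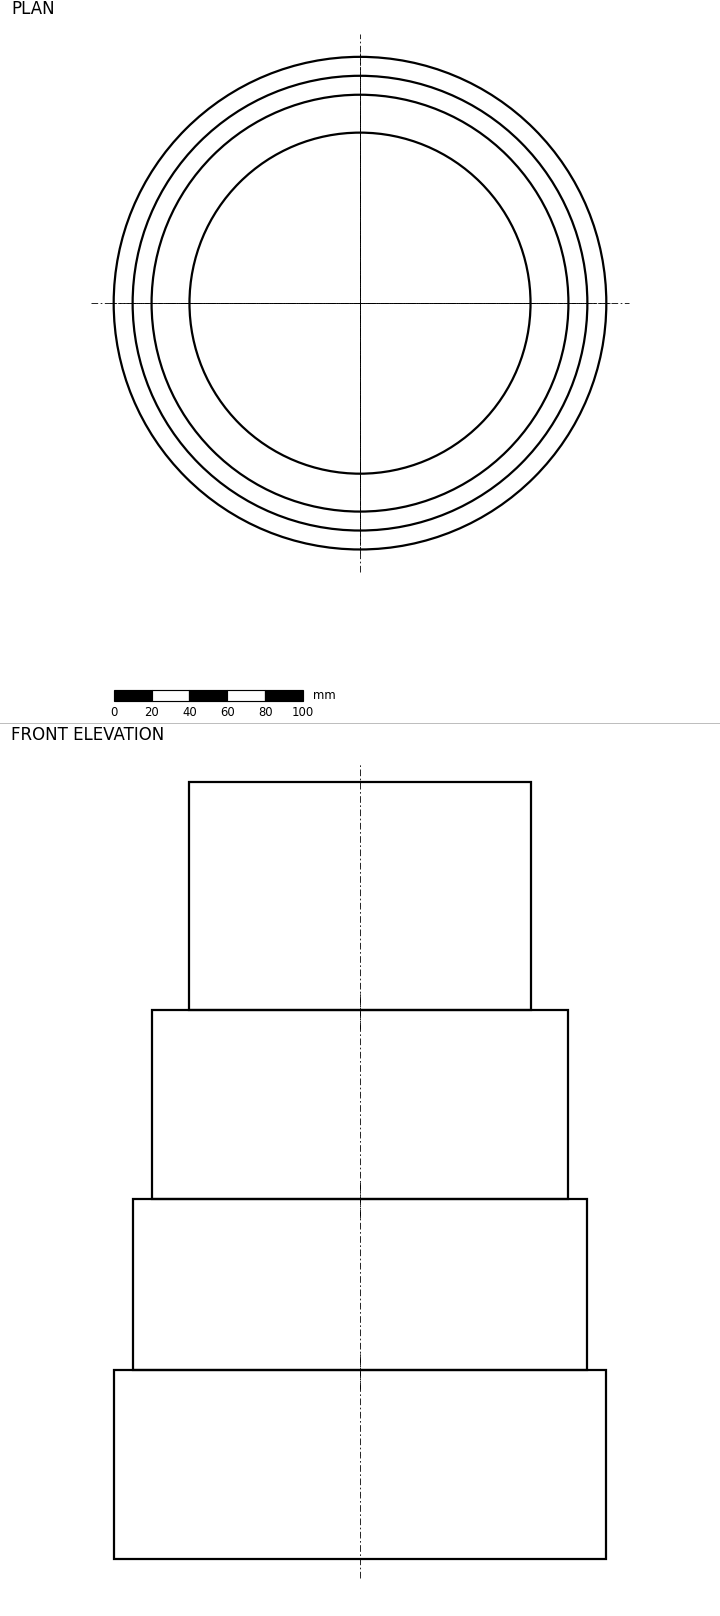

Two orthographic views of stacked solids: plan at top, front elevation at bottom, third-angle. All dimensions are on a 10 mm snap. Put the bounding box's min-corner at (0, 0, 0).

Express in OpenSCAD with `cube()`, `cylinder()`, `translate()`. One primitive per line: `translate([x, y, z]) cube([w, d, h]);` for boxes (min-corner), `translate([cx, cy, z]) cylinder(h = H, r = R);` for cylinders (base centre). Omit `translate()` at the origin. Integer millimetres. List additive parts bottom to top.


translate([130, 130, 0]) cylinder(h = 100, r = 130);
translate([130, 130, 100]) cylinder(h = 90, r = 120);
translate([130, 130, 190]) cylinder(h = 100, r = 110);
translate([130, 130, 290]) cylinder(h = 120, r = 90);
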